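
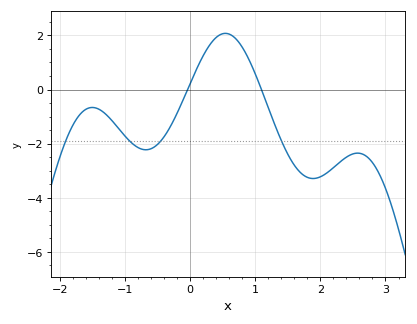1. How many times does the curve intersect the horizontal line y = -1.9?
4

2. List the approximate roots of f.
0, 1.1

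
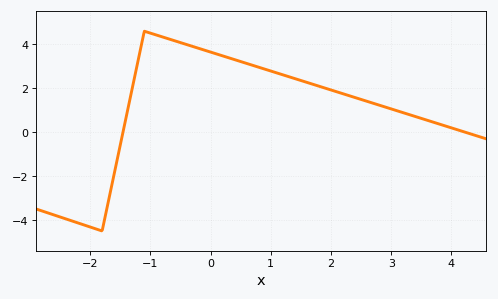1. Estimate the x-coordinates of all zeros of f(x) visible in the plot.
-1.45, 4.23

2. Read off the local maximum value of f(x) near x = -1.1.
4.6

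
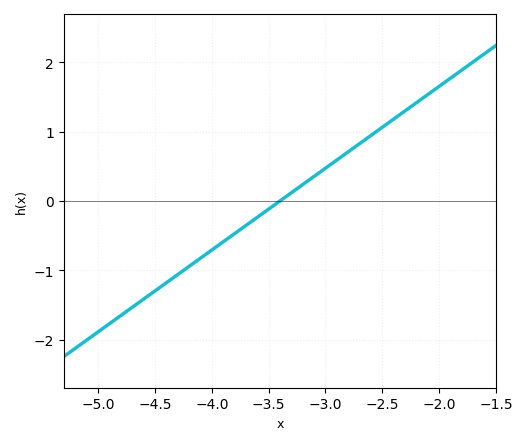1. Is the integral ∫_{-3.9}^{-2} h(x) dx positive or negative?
positive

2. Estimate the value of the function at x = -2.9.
0.59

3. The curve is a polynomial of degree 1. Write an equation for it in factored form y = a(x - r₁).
y = 1.18(x + 3.4)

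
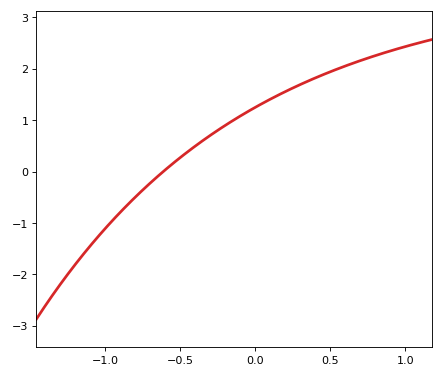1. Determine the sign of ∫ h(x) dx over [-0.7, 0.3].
positive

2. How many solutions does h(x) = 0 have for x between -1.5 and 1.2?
1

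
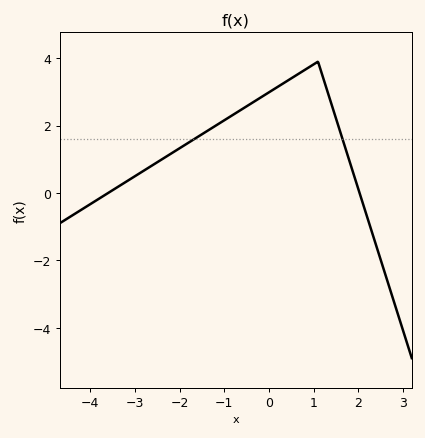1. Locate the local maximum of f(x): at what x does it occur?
1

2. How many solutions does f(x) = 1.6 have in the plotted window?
2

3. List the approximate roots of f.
-3.6, 2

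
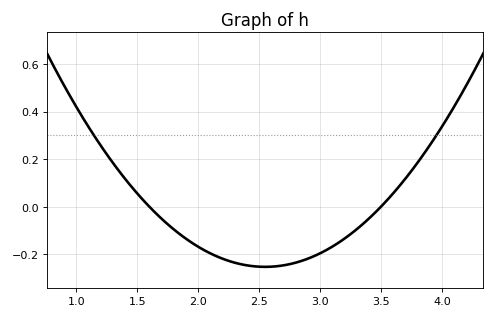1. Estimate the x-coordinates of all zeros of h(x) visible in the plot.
1.6, 3.5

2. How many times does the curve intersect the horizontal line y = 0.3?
2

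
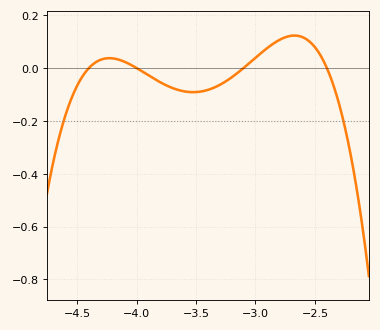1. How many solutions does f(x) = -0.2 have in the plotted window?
2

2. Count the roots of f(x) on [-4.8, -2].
4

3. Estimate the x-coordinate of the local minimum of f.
-3.5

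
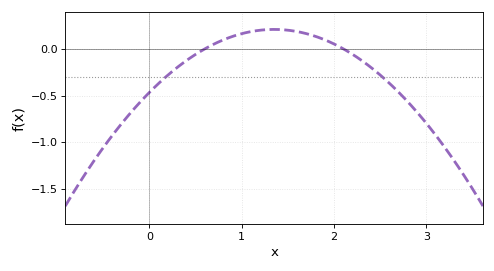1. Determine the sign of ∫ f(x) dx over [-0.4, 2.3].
negative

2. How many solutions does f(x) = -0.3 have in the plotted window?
2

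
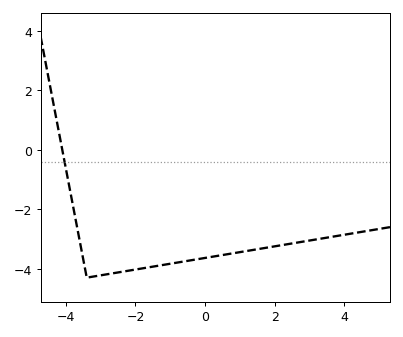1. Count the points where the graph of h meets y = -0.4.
1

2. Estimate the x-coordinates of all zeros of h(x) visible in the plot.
-4.2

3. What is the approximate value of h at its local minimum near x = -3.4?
-4.2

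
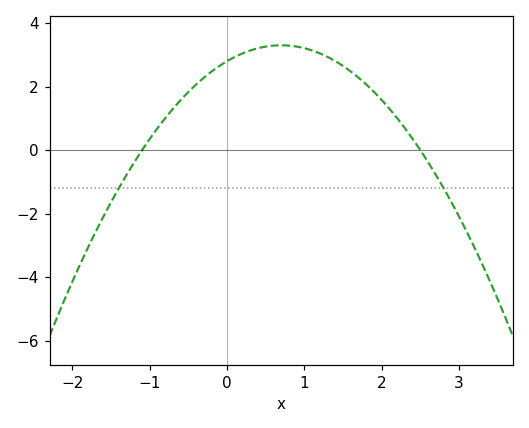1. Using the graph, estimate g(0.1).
2.94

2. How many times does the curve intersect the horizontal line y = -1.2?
2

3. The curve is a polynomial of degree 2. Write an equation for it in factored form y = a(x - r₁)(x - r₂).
y = -1.02(x + 1.1)(x - 2.5)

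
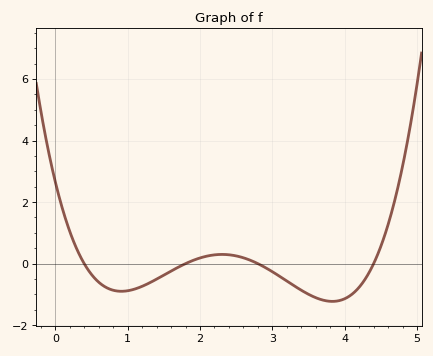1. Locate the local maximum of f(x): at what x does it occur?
2.3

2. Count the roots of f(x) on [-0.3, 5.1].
4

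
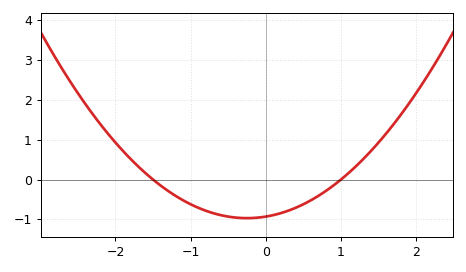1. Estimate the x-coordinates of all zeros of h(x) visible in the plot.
-1.5, 1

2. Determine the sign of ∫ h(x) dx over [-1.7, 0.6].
negative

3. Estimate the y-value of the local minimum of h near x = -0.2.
-0.969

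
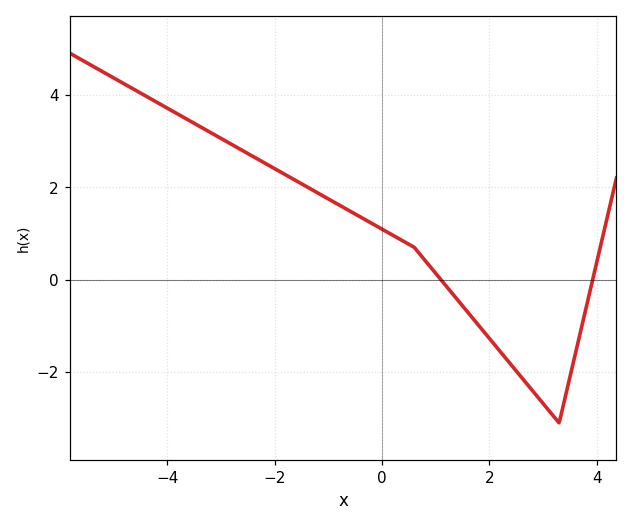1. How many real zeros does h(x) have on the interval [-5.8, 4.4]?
2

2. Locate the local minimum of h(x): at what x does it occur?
3.3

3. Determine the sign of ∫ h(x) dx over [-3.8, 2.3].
positive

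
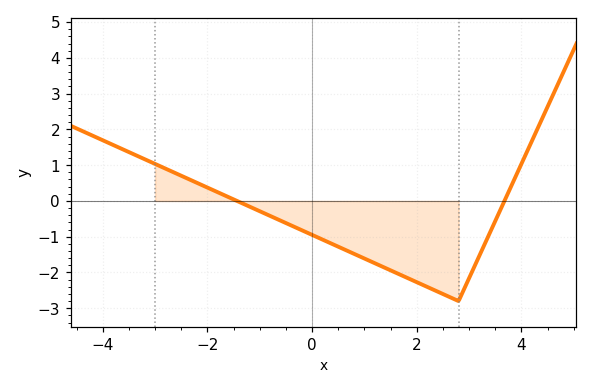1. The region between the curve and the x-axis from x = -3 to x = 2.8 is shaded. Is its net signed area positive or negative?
negative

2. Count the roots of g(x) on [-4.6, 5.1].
2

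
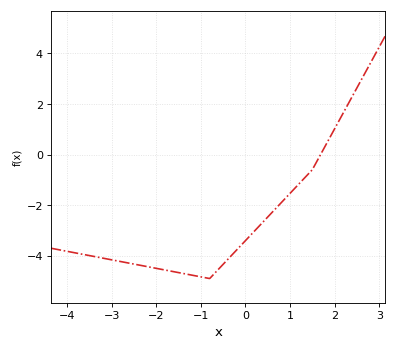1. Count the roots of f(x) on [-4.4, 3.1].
1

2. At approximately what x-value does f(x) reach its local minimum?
-0.8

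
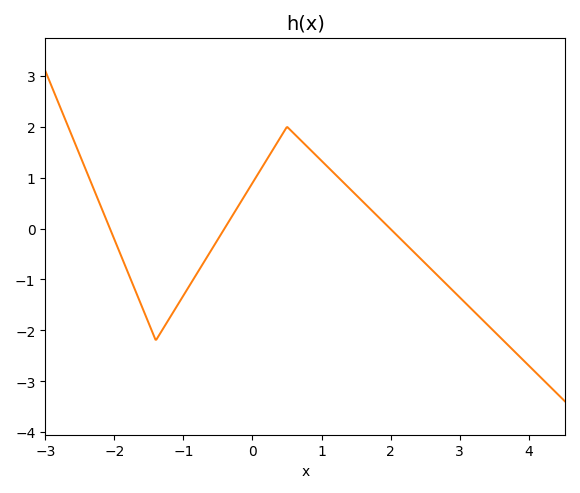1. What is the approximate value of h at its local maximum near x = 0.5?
2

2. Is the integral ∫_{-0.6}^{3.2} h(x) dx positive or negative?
positive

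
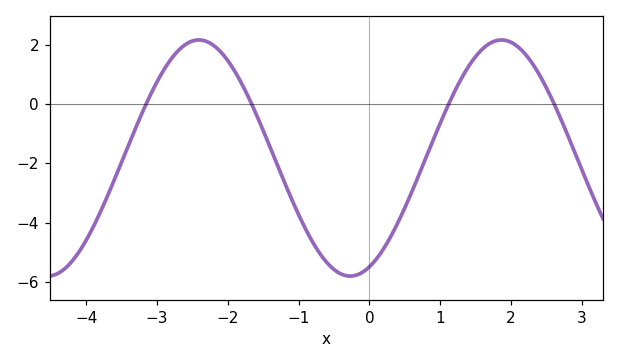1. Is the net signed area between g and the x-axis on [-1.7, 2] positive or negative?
negative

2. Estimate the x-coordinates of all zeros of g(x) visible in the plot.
-3.2, -1.6, 1.2, 2.6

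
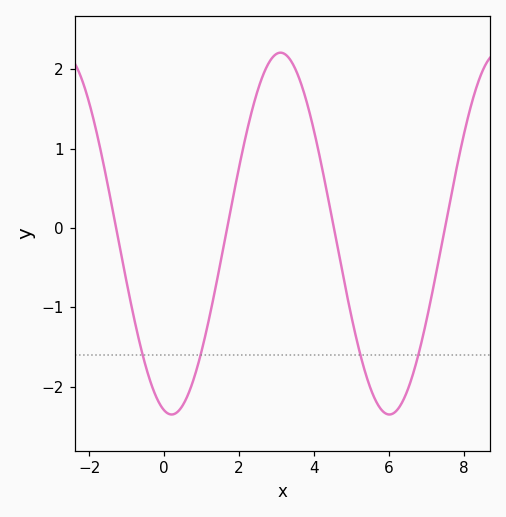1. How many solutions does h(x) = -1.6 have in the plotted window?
4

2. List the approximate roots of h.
-1.29, 1.68, 4.53, 7.5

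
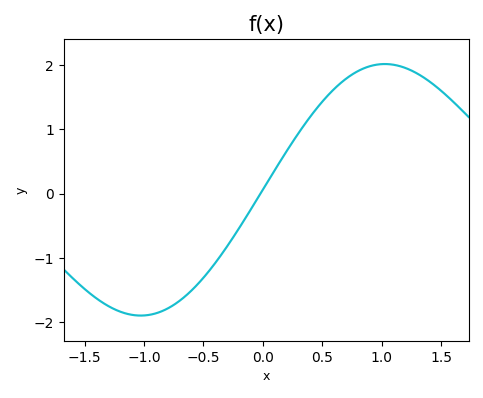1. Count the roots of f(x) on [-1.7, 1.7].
1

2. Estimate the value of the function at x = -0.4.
-1.1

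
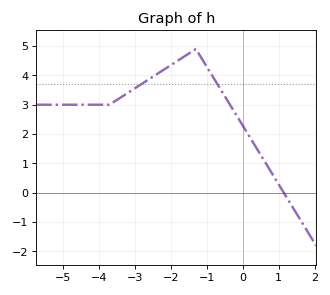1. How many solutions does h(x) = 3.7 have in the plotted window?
2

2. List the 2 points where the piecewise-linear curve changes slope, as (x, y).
(-3.7, 3); (-1.3, 4.9)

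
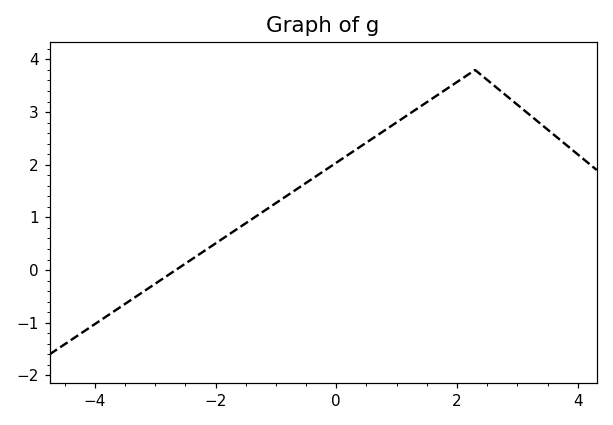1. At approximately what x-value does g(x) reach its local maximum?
2.2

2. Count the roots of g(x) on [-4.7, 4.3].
1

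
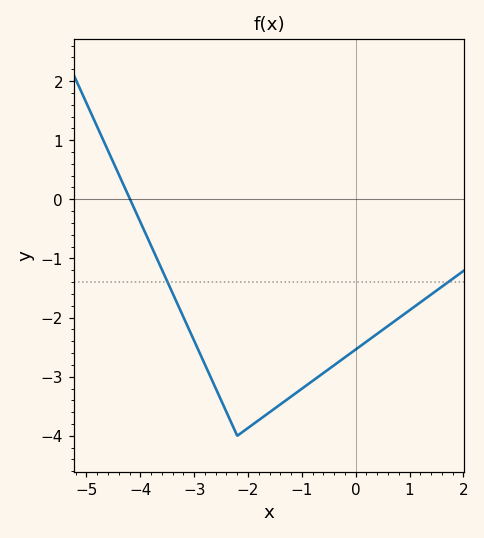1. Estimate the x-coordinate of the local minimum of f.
-2.2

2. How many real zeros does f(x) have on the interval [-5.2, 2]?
1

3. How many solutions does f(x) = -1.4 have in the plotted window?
2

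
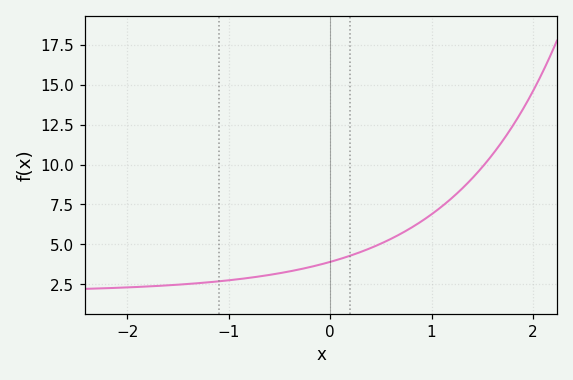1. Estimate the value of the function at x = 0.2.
4.29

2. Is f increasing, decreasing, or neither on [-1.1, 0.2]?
increasing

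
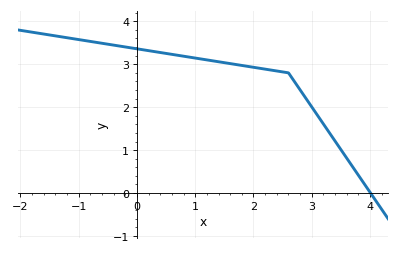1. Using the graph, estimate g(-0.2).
3.4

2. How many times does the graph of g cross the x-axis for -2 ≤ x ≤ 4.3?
1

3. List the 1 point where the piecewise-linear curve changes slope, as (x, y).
(2.6, 2.8)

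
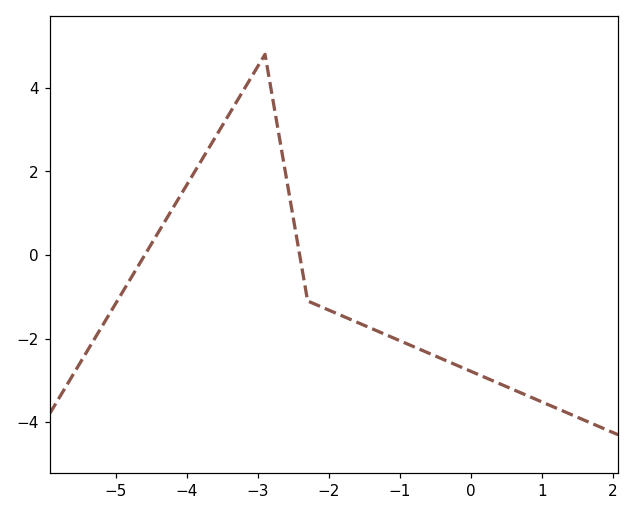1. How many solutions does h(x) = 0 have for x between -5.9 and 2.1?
2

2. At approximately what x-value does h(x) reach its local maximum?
-2.9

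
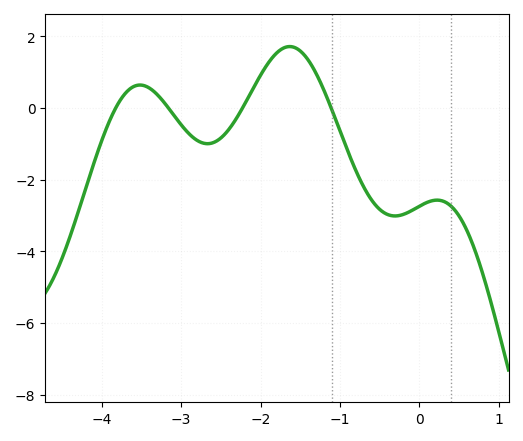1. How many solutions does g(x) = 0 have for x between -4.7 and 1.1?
4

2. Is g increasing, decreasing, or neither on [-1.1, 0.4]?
neither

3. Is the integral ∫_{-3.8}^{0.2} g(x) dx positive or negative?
negative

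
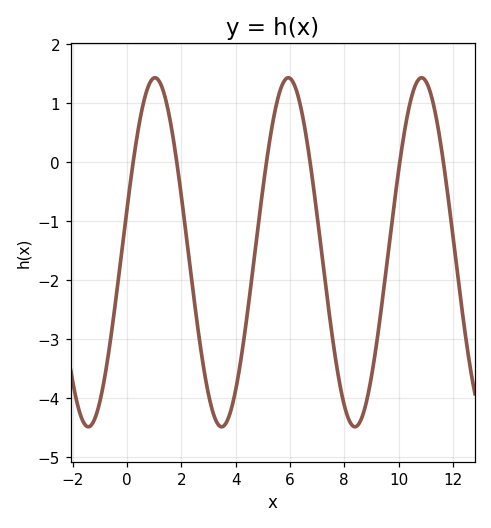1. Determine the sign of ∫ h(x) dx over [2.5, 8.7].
negative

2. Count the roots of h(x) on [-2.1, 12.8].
6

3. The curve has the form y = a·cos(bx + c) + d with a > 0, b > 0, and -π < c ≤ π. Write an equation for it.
y = 2.96cos(1.3x - 1.3) - 1.53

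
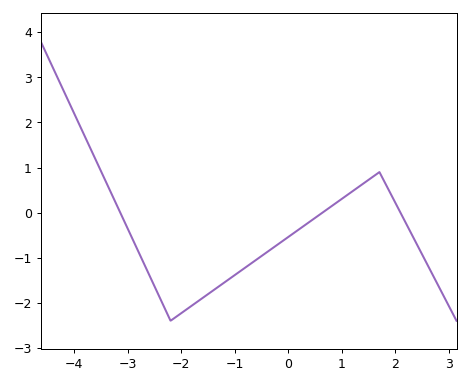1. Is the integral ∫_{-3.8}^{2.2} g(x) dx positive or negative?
negative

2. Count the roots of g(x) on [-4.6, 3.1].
3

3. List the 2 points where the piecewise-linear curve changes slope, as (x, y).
(-2.2, -2.4); (1.7, 0.9)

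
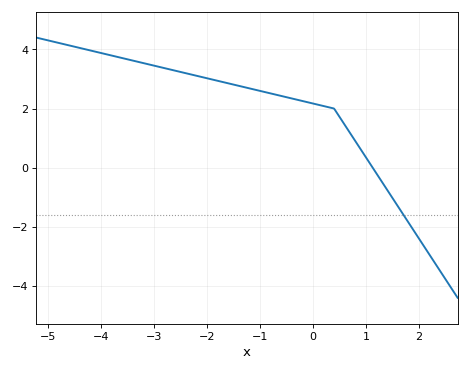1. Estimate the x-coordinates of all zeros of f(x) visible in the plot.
1.13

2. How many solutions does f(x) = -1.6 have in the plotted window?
1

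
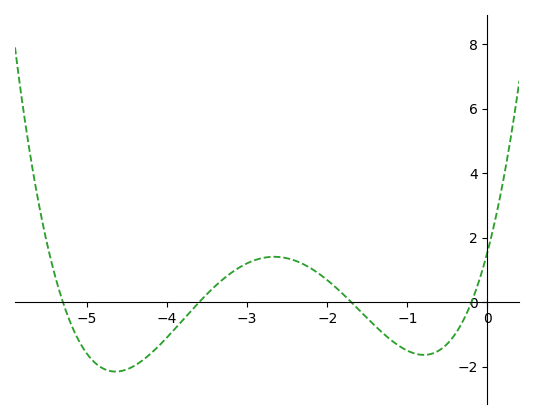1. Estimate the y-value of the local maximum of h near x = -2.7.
1.41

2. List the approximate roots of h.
-5.3, -3.6, -1.7, -0.2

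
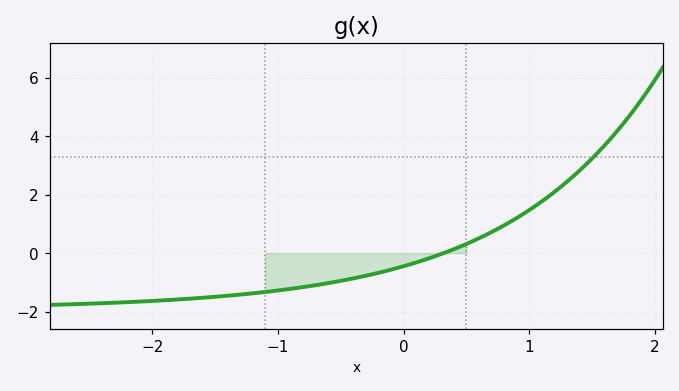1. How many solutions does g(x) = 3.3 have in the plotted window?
1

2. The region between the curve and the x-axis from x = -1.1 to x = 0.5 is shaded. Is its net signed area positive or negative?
negative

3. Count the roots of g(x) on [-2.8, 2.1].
1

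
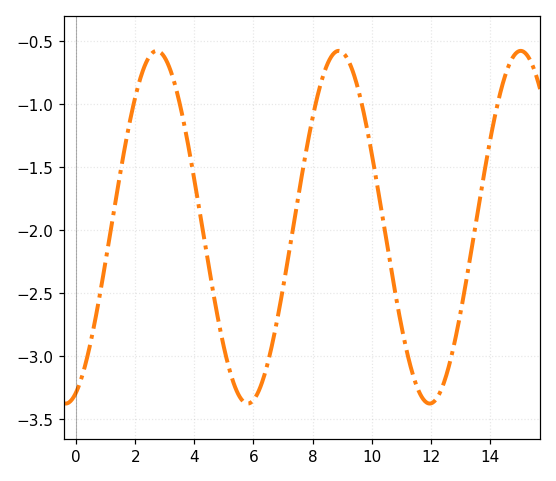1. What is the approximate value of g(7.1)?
-2.33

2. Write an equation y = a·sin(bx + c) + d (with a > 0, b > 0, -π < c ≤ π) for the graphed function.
y = 1.4sin(1.02x - 1.21) - 1.98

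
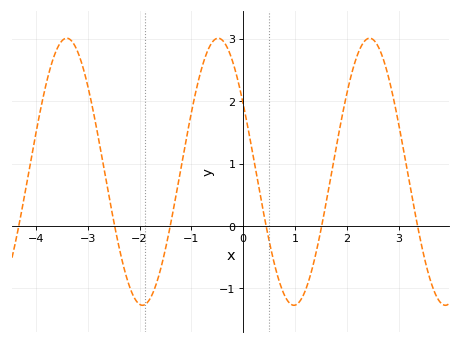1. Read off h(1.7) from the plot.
0.831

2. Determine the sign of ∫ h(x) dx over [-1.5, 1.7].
positive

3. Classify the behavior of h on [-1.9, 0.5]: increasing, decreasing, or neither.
neither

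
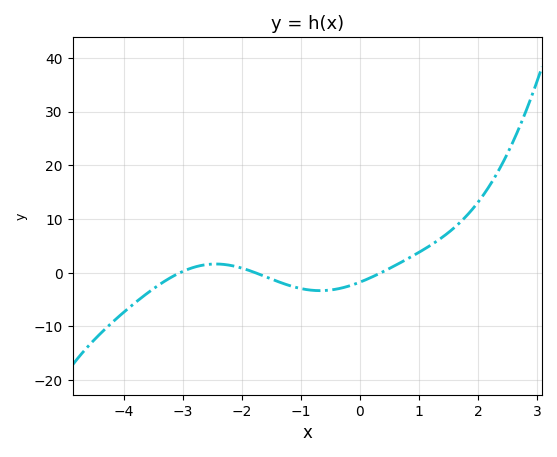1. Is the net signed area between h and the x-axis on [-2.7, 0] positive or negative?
negative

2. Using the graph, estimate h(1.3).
6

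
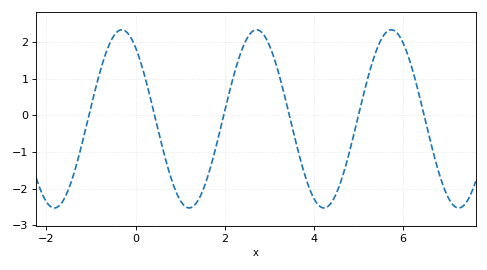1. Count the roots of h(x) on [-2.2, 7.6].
6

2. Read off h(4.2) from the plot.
-2.5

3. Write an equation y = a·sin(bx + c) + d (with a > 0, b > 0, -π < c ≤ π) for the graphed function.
y = 2.43sin(2.1x + 2.2) - 0.1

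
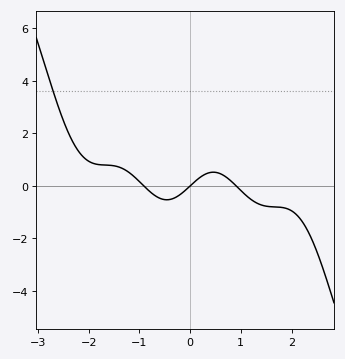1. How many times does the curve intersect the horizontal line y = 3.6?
1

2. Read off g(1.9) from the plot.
-0.856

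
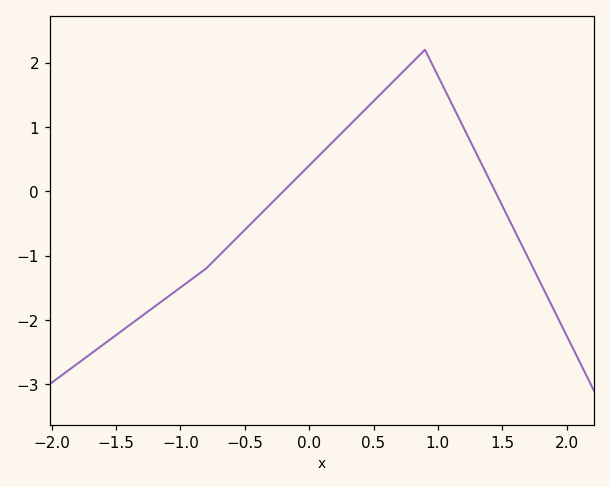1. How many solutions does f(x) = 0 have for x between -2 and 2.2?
2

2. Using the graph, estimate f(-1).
-1.5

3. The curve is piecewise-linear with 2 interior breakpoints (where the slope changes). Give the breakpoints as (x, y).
(-0.8, -1.2); (0.9, 2.2)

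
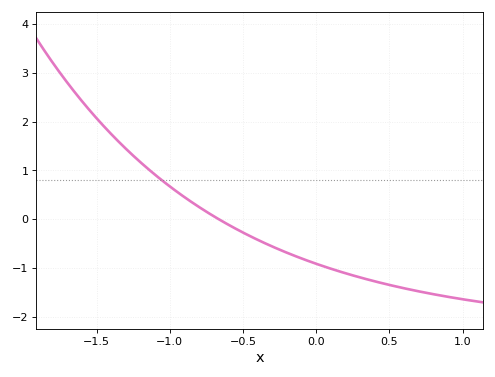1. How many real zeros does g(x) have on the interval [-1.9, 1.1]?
1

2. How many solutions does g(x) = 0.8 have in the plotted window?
1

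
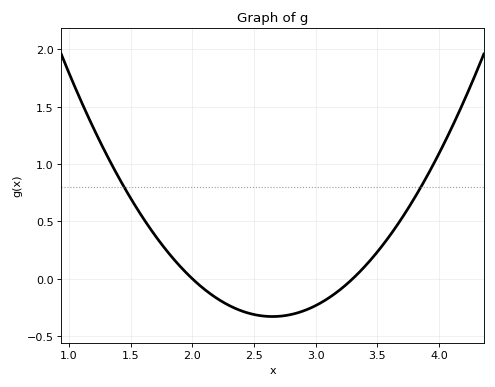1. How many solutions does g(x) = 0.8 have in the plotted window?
2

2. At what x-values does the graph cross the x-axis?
2, 3.3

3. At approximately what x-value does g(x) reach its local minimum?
2.65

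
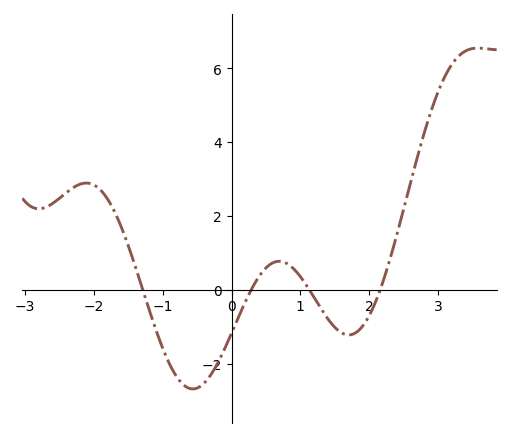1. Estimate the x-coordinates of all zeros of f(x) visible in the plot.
-1.3, 0.3, 1.1, 2.2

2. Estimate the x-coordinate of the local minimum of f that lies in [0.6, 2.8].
1.7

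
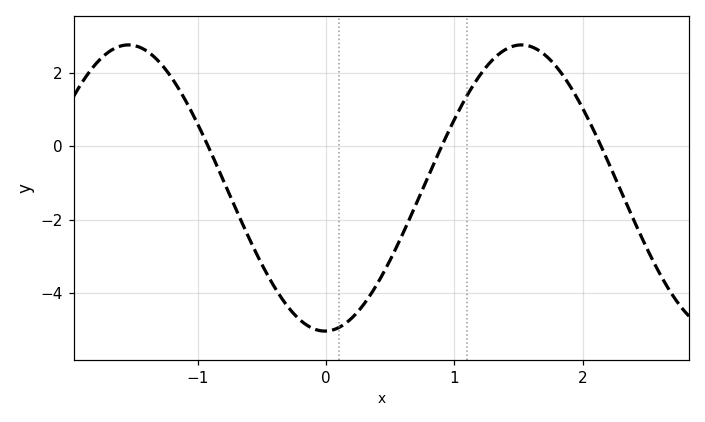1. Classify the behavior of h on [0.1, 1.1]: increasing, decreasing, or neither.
increasing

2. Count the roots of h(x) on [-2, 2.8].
3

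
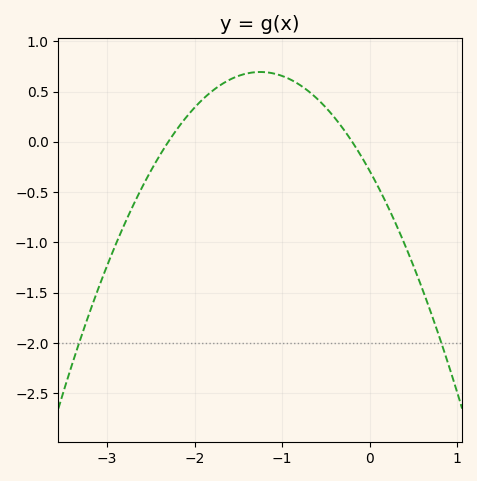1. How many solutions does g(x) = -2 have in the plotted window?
2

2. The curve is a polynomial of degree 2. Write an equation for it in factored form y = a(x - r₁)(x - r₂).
y = -0.63(x + 2.3)(x + 0.2)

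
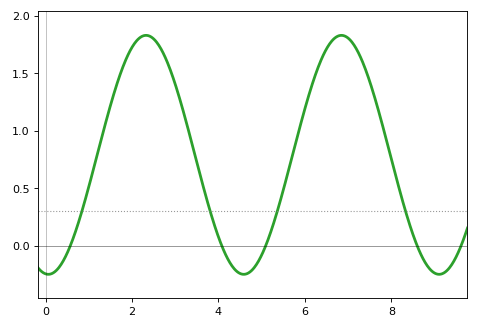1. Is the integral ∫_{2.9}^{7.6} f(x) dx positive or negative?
positive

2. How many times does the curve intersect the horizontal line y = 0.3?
4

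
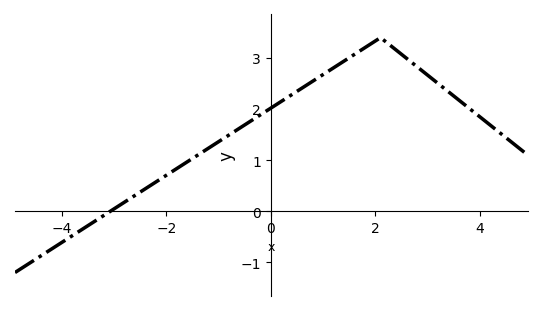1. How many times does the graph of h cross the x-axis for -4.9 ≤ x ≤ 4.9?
1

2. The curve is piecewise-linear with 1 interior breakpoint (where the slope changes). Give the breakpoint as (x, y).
(2.1, 3.4)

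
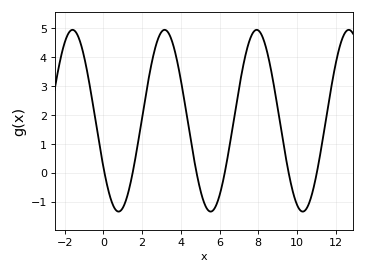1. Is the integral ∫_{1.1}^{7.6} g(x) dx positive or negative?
positive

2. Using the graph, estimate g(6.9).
2.5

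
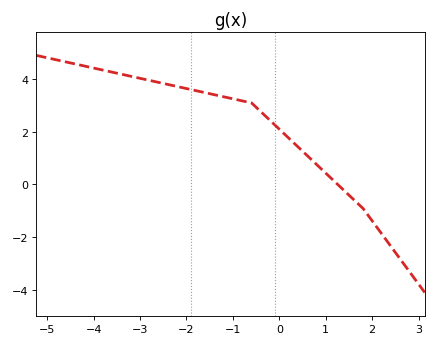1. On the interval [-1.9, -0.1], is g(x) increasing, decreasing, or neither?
decreasing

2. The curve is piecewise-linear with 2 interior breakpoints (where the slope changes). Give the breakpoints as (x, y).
(-0.6, 3.1); (1.8, -0.9)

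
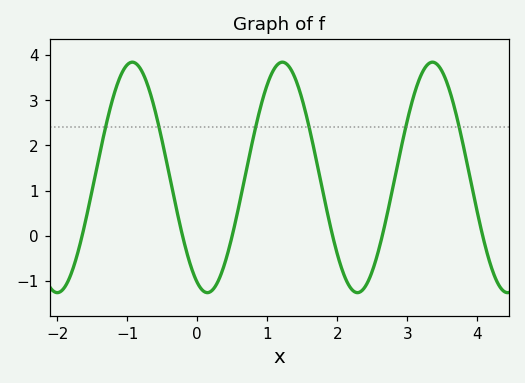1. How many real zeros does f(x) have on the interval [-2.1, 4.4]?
6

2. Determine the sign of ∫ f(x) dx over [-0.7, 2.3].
positive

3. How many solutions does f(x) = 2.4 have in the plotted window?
6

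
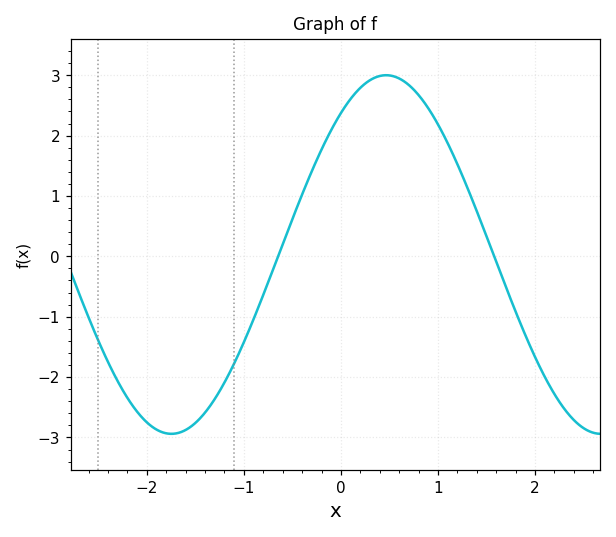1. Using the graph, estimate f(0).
2.4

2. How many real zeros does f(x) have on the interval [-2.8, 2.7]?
2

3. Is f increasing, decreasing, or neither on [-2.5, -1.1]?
neither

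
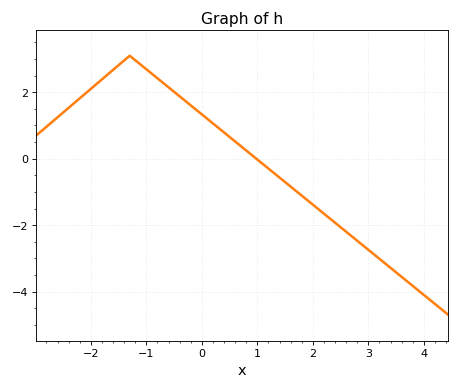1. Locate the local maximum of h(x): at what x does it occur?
-1.3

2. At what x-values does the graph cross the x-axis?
0.982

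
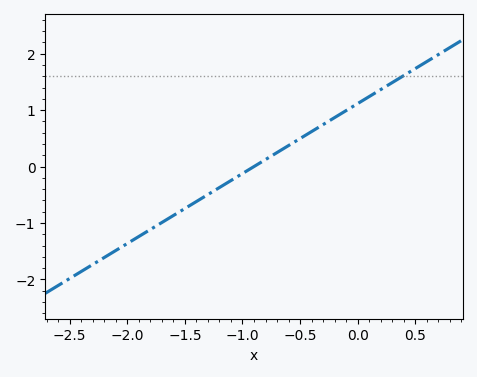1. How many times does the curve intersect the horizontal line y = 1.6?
1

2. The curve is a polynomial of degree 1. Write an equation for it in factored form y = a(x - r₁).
y = 1.24(x + 0.9)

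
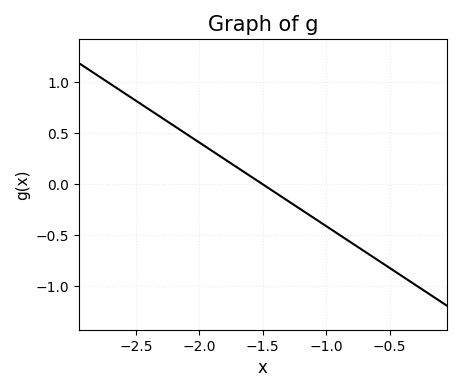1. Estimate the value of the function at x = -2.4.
0.75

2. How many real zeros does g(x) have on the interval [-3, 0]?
1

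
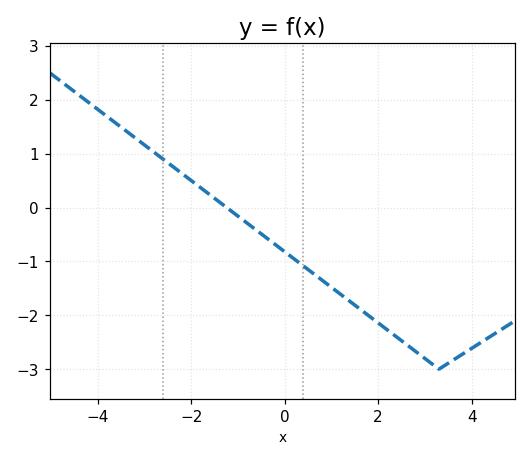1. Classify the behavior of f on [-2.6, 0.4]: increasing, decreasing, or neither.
decreasing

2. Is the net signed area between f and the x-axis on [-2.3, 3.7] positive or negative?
negative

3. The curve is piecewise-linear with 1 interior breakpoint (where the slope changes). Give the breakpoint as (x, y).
(3.3, -3)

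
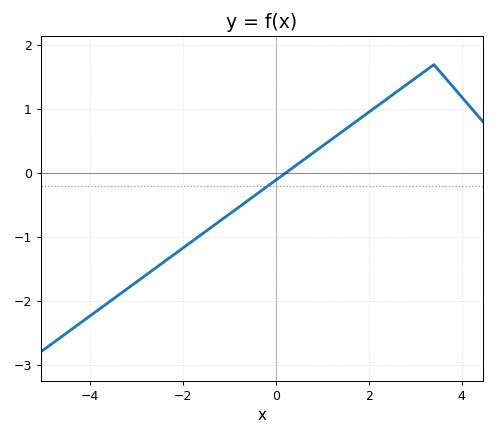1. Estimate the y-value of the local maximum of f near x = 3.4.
1.7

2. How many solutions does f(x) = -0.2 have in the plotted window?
1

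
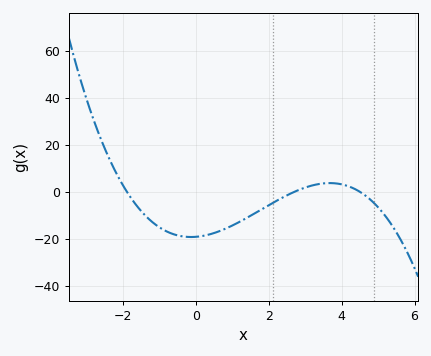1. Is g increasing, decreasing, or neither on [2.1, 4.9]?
neither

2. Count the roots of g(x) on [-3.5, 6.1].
3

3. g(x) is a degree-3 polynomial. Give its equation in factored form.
y = -0.83(x + 1.9)(x - 2.7)(x - 4.5)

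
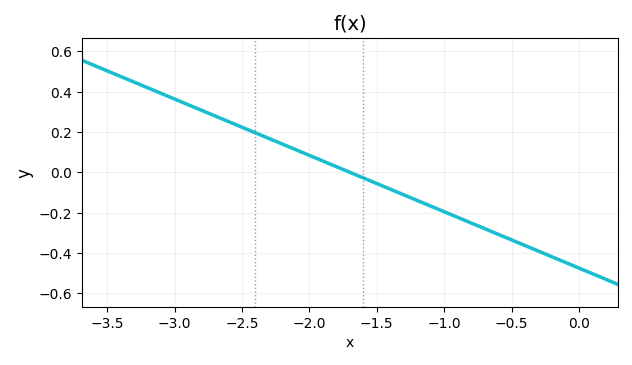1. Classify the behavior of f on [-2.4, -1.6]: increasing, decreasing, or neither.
decreasing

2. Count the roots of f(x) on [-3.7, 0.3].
1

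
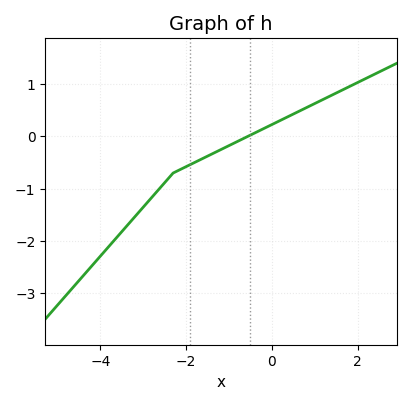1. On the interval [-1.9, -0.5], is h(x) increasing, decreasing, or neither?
increasing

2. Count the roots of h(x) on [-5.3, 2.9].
1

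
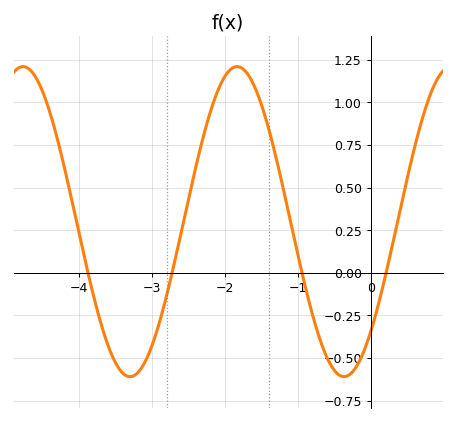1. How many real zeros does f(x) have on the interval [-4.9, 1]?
4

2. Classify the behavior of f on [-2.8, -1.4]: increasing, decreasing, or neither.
neither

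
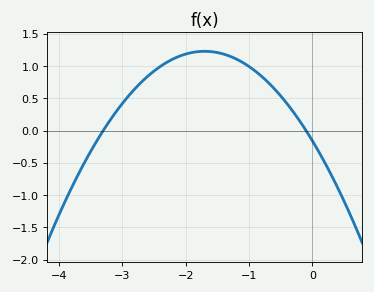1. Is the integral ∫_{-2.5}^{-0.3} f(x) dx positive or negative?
positive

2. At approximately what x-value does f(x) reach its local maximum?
-1.7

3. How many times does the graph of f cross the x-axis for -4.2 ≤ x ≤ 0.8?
2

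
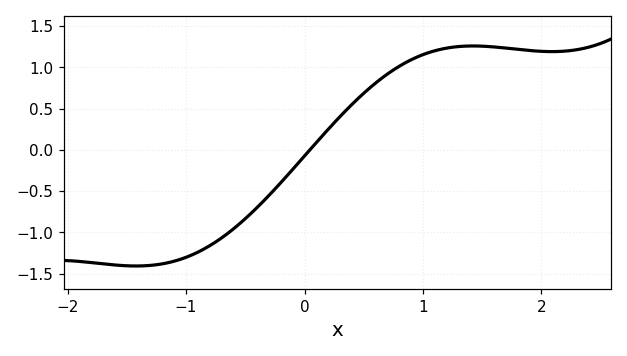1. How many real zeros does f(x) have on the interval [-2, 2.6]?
1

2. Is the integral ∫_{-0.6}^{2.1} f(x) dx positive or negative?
positive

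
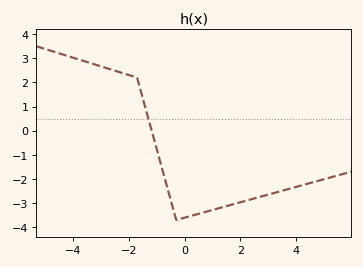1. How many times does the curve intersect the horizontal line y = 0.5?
1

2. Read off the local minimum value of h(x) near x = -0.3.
-3.7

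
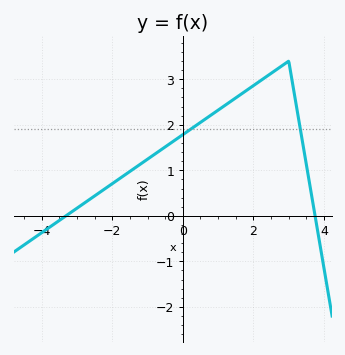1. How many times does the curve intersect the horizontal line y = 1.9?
2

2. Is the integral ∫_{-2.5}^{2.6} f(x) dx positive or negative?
positive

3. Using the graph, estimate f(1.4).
2.54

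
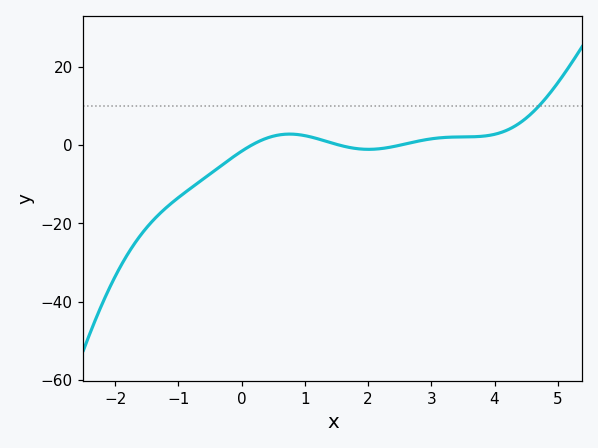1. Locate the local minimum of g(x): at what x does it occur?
2.01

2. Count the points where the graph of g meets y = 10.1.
1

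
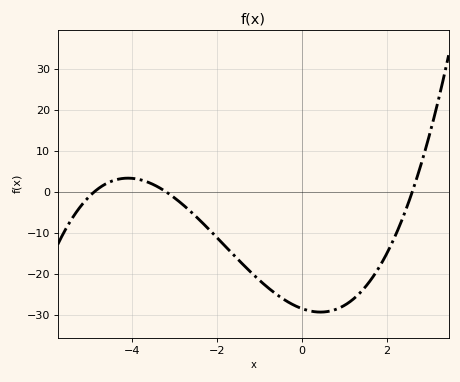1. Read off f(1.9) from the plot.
-17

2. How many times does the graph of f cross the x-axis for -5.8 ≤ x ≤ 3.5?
3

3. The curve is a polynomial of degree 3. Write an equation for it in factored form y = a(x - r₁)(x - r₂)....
y = 0.7(x + 4.9)(x + 3.2)(x - 2.6)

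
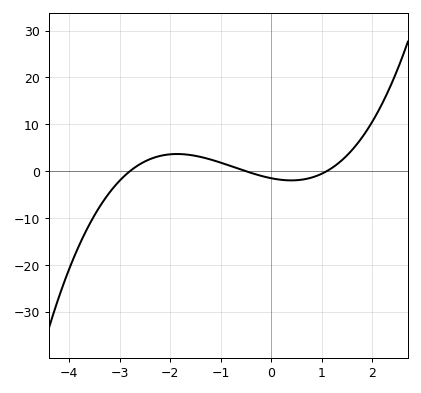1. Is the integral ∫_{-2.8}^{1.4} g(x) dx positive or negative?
positive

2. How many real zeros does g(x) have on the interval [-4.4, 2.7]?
3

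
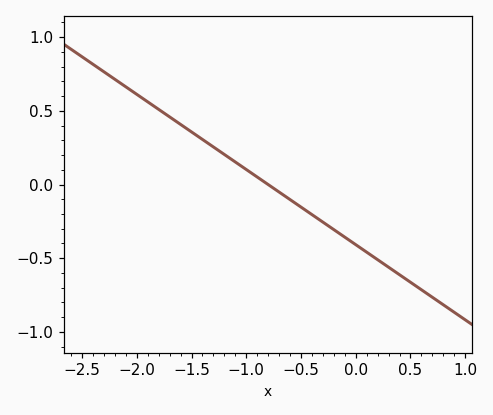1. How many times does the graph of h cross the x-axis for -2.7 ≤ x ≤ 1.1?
1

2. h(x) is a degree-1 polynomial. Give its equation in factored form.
y = -0.51(x + 0.8)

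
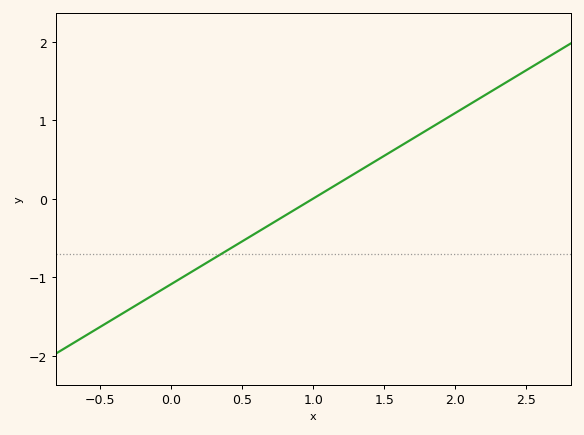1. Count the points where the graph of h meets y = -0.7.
1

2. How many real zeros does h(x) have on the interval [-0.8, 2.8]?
1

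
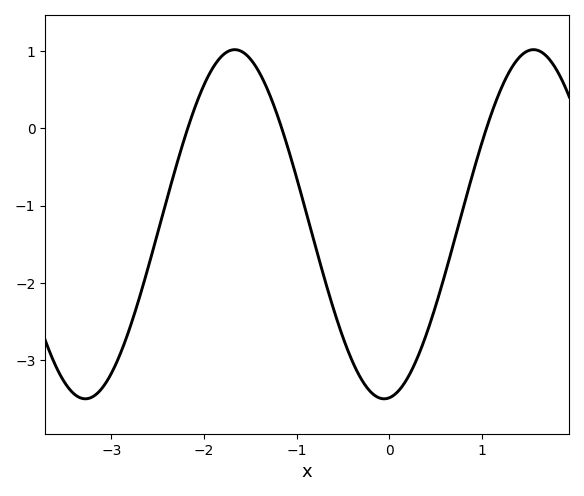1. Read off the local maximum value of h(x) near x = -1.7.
1.02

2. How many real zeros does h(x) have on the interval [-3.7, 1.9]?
3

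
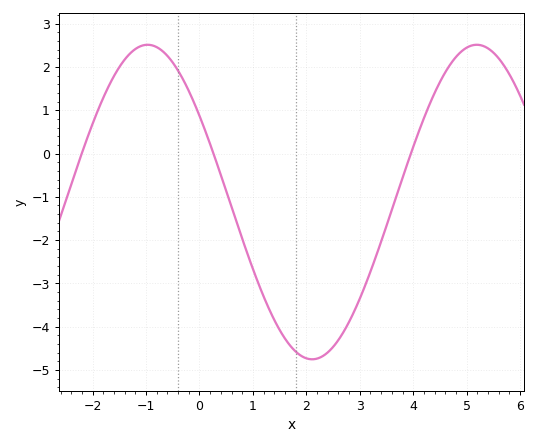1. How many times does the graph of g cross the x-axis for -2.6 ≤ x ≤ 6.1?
3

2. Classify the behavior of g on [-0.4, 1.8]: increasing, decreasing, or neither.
decreasing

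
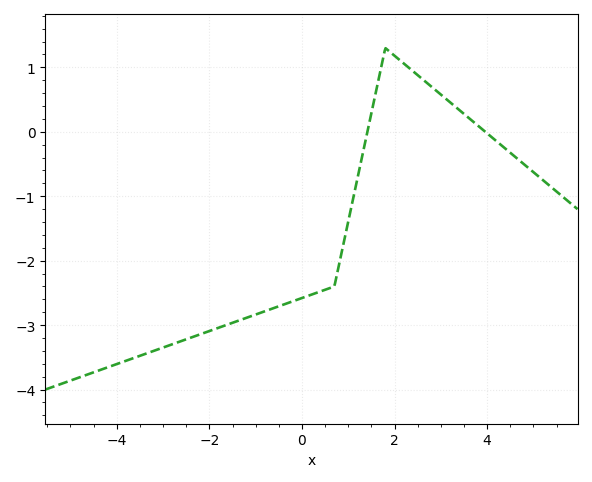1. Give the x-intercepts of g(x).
1.4, 4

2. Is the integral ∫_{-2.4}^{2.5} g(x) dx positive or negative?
negative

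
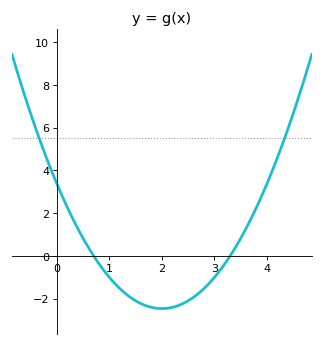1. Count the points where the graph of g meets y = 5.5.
2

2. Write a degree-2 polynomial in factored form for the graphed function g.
y = 1.46(x - 0.7)(x - 3.3)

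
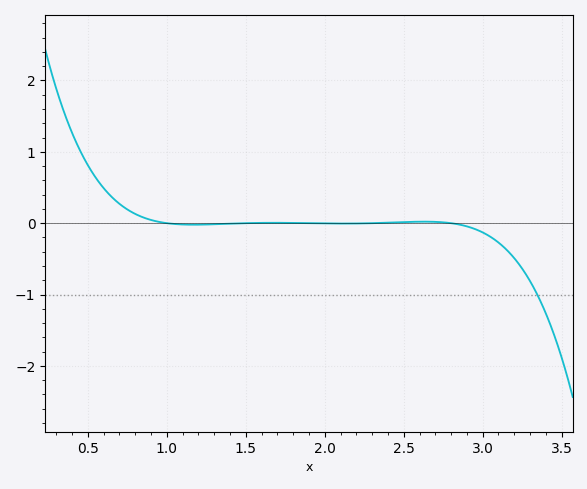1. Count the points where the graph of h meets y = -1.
1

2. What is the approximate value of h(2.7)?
0.018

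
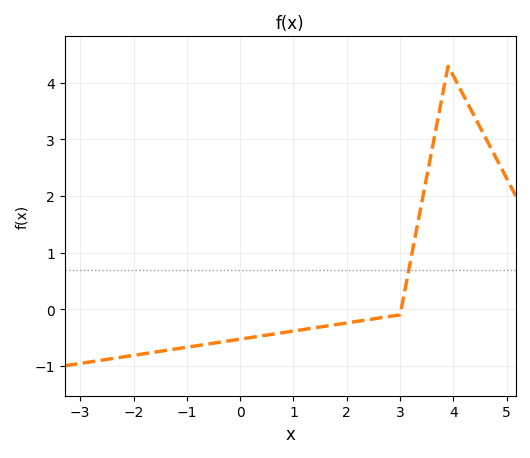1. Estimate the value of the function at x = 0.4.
-0.5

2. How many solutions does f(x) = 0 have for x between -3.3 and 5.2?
1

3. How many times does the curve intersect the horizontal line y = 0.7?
1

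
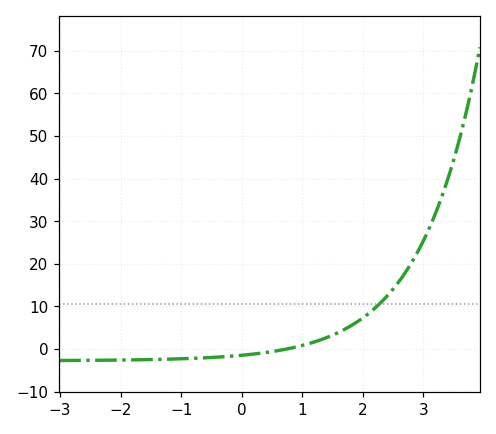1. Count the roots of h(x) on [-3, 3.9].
1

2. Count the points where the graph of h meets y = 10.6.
1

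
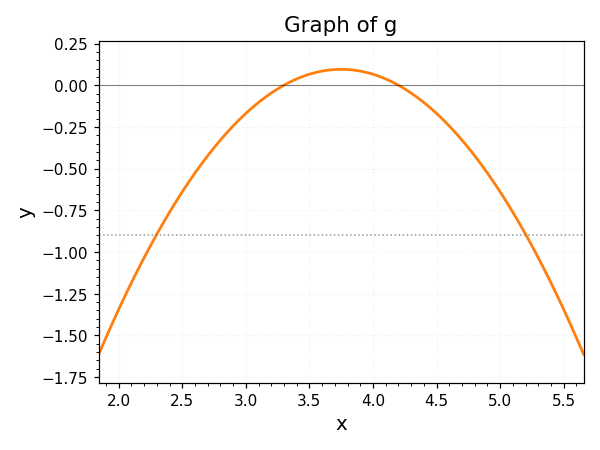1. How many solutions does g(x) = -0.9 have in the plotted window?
2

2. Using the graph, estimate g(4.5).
-0.16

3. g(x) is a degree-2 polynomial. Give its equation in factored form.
y = -0.47(x - 3.3)(x - 4.2)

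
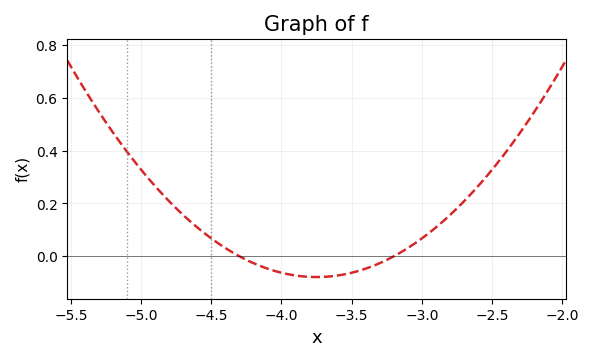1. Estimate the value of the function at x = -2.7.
0.2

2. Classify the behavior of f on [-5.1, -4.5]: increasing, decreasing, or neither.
decreasing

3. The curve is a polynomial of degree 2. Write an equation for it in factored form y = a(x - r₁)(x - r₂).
y = 0.26(x + 4.3)(x + 3.2)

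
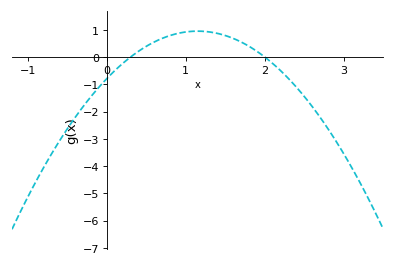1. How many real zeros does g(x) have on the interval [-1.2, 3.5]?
2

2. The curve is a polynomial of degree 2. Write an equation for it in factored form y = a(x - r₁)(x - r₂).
y = -1.32(x - 0.3)(x - 2)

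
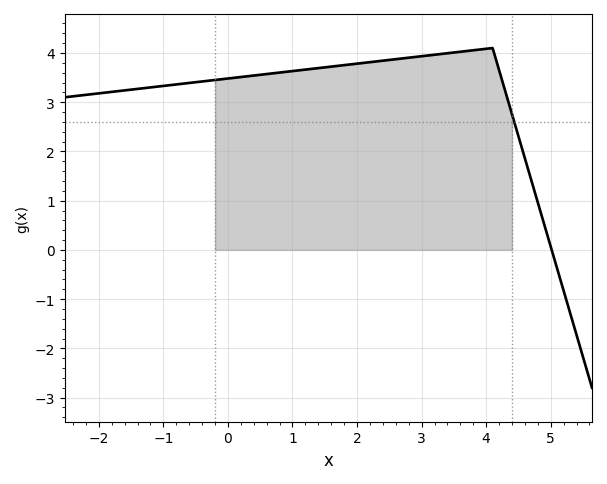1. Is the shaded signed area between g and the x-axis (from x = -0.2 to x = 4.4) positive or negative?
positive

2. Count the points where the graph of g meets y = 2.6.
1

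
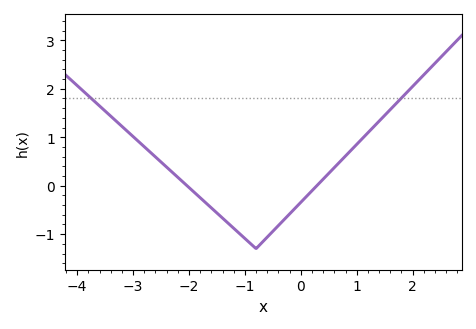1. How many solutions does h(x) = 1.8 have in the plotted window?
2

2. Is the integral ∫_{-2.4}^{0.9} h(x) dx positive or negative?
negative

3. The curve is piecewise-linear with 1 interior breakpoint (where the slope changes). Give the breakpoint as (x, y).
(-0.8, -1.3)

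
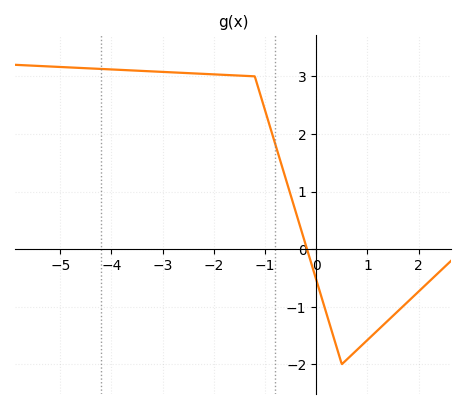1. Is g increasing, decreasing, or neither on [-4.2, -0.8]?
decreasing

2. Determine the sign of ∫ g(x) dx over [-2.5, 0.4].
positive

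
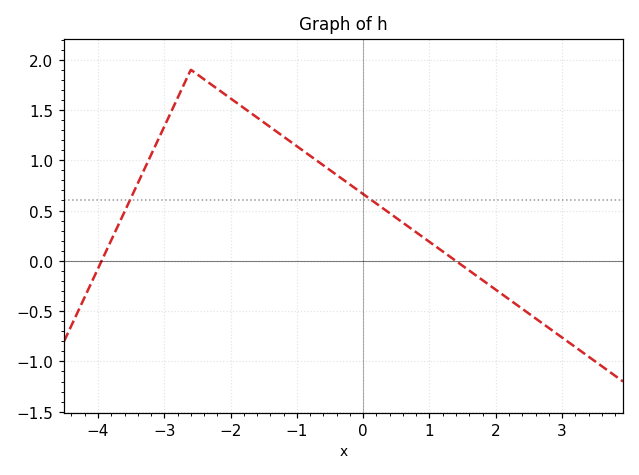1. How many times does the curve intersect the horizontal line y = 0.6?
2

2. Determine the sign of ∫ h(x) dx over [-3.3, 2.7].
positive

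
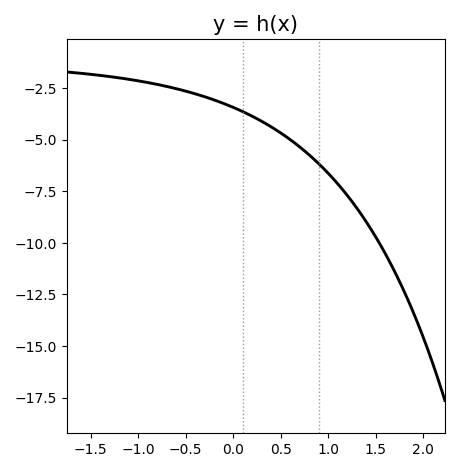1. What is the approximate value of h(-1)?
-2.15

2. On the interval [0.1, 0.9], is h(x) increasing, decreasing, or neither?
decreasing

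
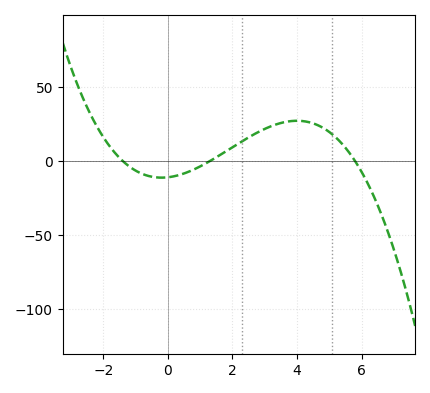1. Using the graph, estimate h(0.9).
-4.69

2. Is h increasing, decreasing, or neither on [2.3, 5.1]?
neither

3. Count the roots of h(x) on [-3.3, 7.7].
3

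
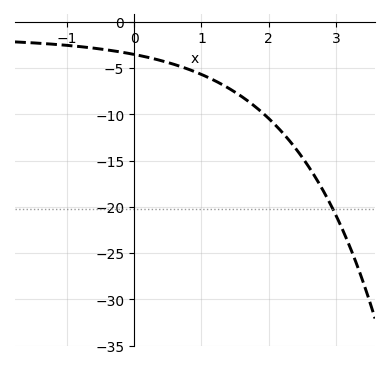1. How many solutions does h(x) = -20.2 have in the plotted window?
1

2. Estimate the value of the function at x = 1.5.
-7.6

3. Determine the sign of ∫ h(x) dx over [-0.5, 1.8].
negative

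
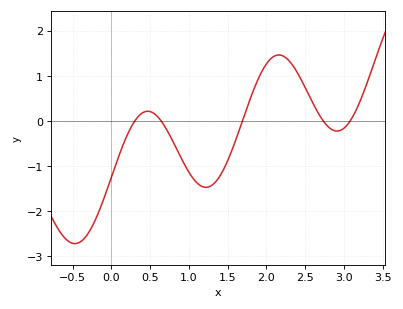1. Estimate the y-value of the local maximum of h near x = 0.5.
0.2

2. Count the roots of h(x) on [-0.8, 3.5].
5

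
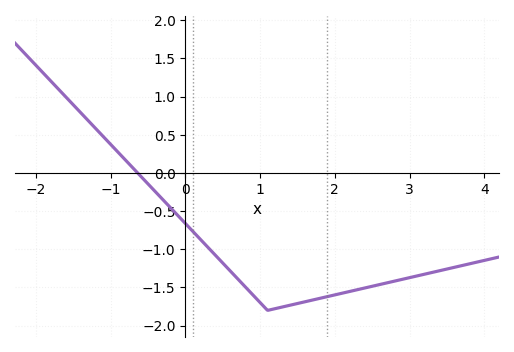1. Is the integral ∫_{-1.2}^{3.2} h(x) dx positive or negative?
negative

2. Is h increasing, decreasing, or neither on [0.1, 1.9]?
neither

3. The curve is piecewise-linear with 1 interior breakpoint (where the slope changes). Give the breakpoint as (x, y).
(1.1, -1.8)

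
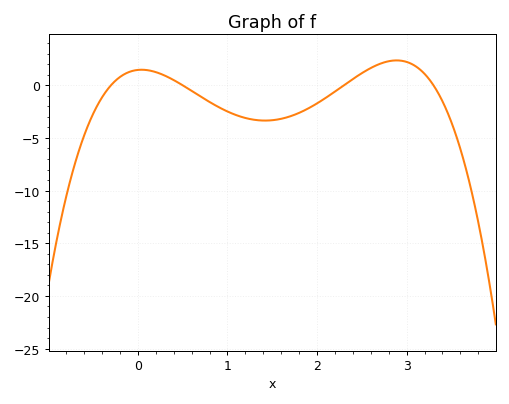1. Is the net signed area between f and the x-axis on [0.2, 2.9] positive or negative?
negative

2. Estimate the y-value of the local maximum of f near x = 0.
1.5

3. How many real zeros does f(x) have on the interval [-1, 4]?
4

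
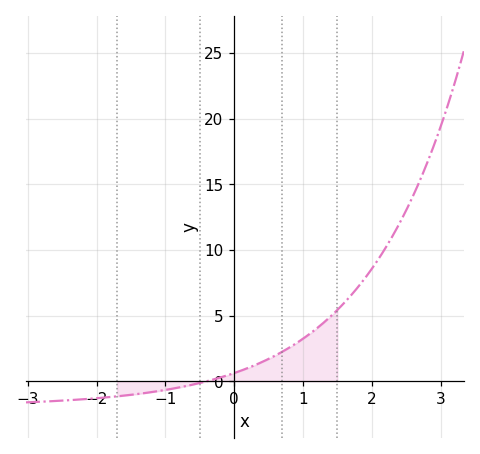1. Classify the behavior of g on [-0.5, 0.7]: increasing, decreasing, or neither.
increasing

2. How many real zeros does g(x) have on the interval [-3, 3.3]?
1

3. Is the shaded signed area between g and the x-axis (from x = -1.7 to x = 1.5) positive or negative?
positive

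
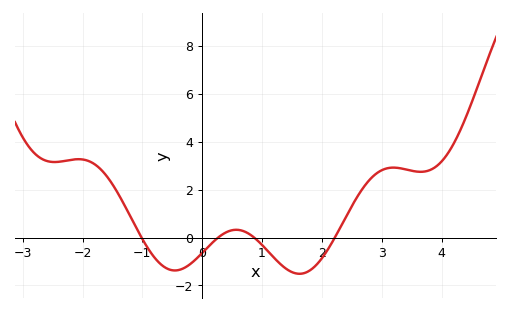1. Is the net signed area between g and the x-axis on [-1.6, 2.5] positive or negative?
negative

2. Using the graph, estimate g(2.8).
2.4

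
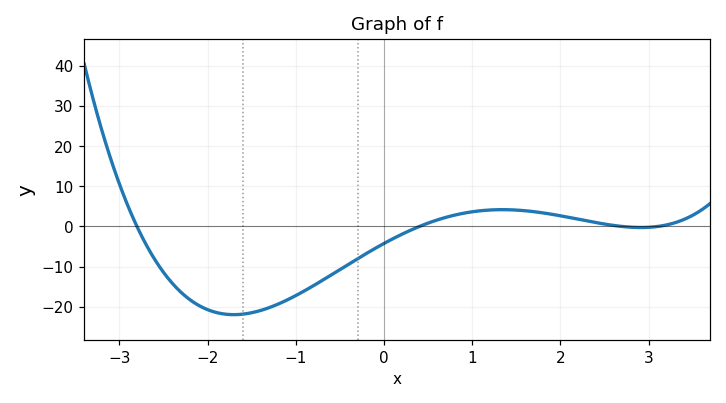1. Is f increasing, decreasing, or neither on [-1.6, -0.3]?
increasing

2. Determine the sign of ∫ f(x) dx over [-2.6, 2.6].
negative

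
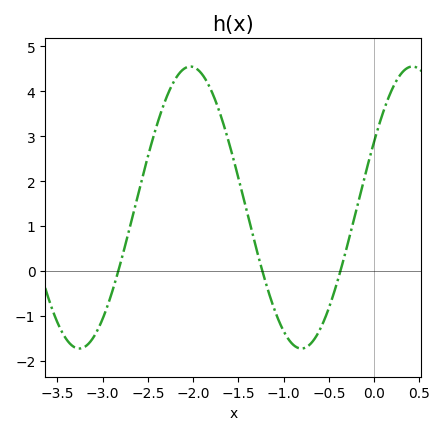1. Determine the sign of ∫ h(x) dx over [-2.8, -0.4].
positive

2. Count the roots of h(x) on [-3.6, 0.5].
3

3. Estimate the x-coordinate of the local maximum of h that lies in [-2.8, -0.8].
-2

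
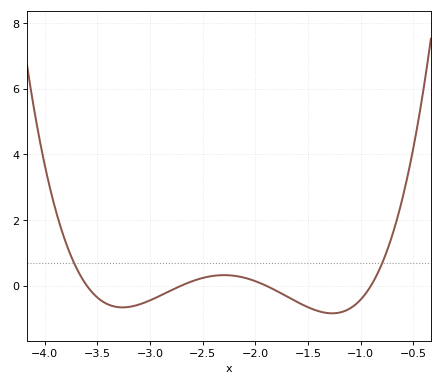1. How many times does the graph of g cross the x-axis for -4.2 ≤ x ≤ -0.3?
4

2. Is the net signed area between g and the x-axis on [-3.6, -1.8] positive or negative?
negative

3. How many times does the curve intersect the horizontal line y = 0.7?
2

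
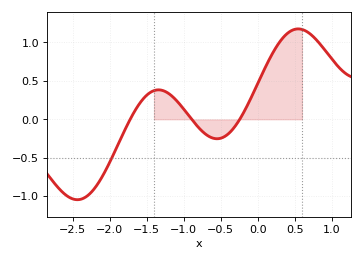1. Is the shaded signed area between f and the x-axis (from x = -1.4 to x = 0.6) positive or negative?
positive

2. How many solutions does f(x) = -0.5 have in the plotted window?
1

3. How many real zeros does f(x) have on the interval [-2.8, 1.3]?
3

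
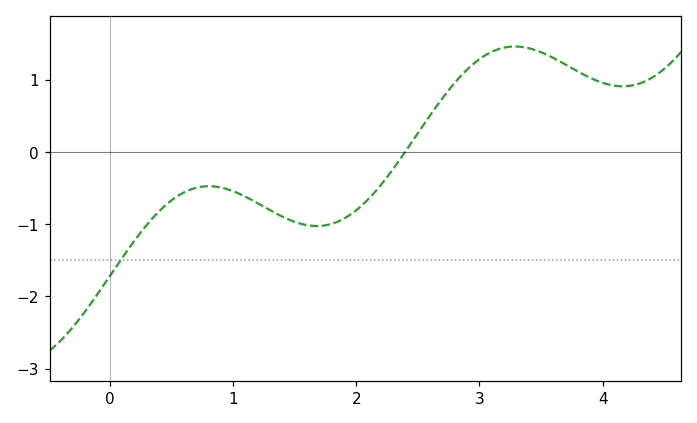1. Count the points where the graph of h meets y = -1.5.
1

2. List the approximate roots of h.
2.4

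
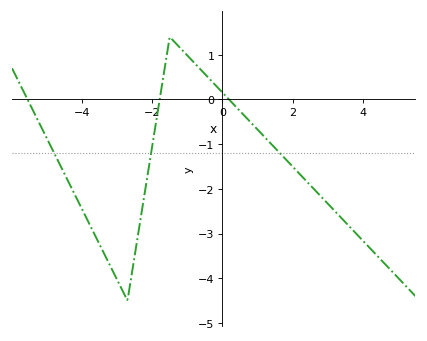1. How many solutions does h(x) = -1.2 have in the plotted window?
3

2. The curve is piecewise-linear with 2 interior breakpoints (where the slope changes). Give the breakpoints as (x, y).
(-2.7, -4.5); (-1.5, 1.4)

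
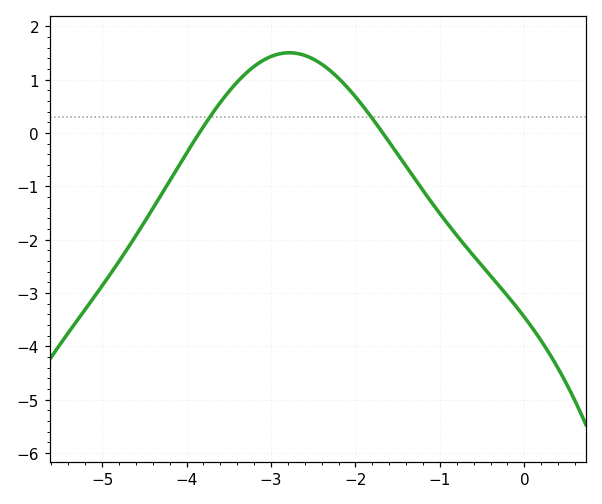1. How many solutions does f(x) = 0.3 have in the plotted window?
2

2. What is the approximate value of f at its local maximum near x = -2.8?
1.5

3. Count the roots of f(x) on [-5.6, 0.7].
2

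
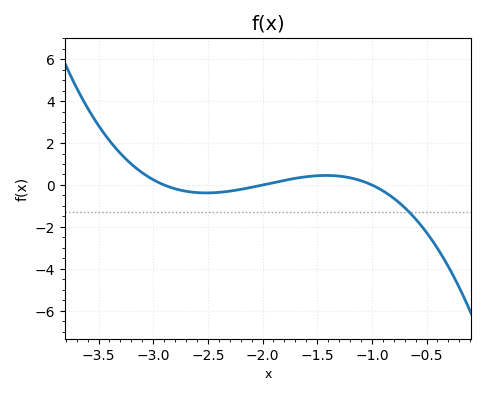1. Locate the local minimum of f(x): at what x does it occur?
-2.5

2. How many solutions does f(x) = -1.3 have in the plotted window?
1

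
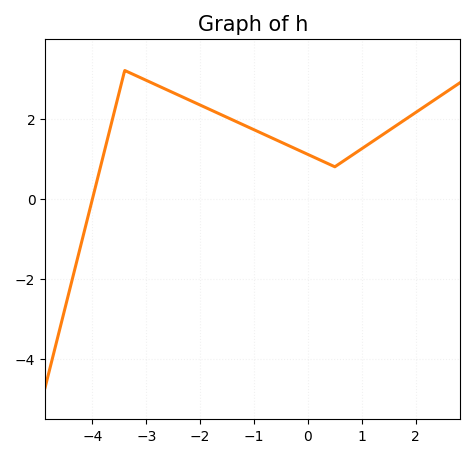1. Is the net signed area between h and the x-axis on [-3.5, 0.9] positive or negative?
positive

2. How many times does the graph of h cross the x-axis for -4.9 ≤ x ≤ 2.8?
1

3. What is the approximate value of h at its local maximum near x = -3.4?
3.2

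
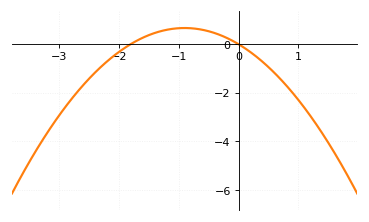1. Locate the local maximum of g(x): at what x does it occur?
-0.9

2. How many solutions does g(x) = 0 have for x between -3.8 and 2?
2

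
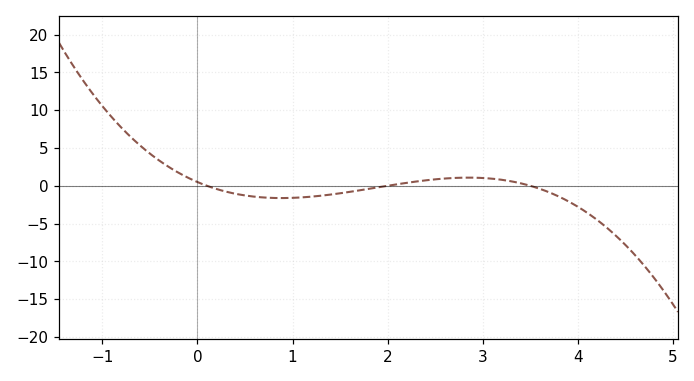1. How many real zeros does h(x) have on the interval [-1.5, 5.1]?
3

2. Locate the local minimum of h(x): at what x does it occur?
0.9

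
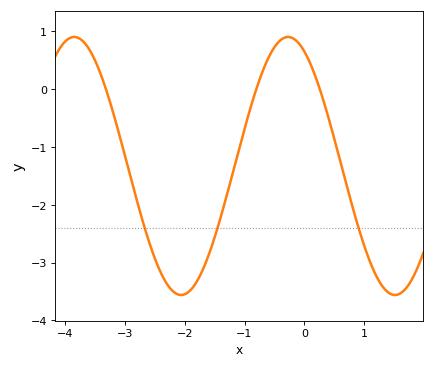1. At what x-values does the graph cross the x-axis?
-3.31, -0.803, 0.256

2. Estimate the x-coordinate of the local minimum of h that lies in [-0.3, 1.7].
1.51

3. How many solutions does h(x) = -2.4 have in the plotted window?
3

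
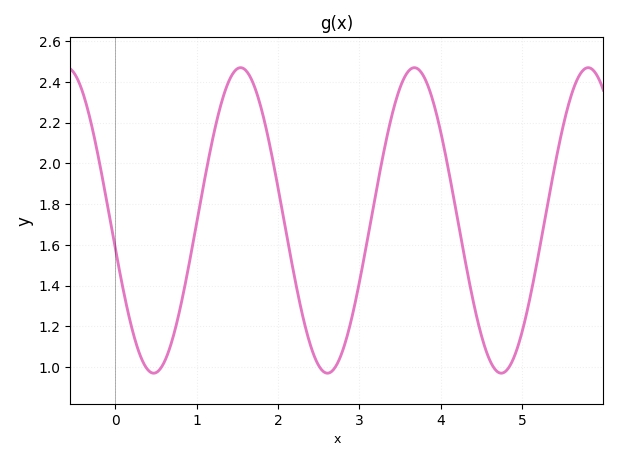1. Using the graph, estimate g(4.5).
1.16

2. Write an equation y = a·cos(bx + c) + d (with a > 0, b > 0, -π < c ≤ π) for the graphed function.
y = 0.75cos(2.94x + 1.76) + 1.72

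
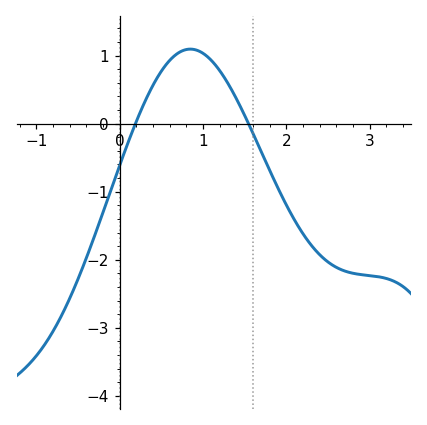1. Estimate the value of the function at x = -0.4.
-2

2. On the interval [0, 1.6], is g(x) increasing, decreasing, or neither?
neither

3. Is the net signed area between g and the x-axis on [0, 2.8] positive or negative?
negative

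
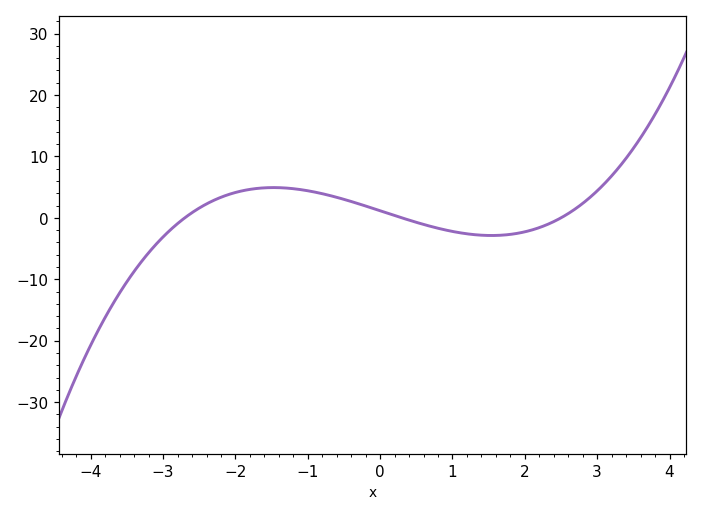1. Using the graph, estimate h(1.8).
-3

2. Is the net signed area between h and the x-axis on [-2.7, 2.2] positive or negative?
positive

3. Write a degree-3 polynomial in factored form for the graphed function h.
y = 0.57(x + 2.7)(x - 0.3)(x - 2.5)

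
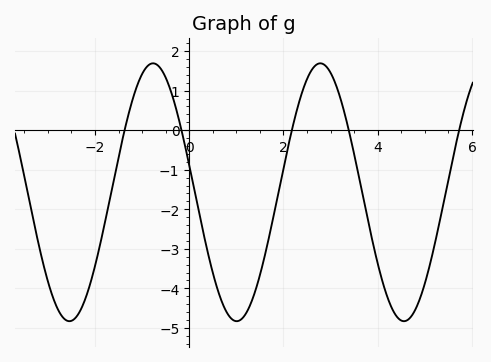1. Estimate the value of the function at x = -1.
1.4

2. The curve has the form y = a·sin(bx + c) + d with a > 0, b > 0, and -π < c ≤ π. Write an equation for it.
y = 3.26sin(1.8x + 2.9) - 1.57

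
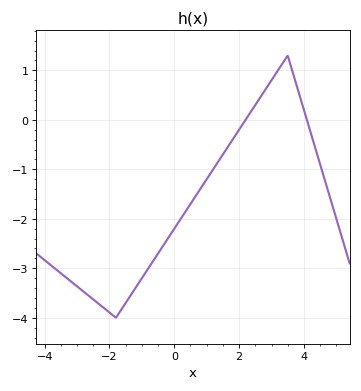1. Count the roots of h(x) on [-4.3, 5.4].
2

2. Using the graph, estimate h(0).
-2.2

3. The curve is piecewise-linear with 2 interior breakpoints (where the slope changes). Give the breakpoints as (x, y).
(-1.8, -4); (3.5, 1.3)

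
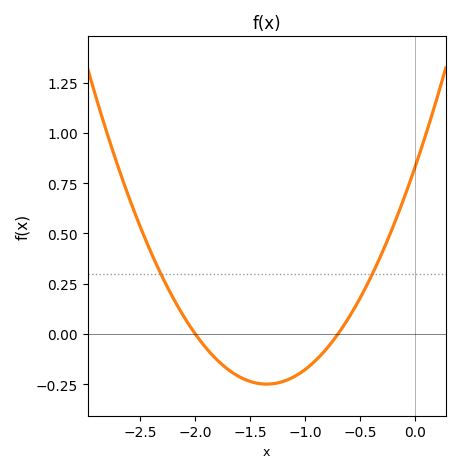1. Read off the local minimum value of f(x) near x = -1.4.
-0.24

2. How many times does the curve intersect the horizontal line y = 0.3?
2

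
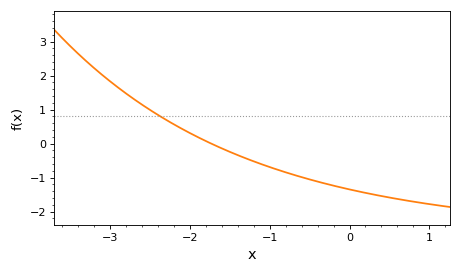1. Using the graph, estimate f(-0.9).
-0.8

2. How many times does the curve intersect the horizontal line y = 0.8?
1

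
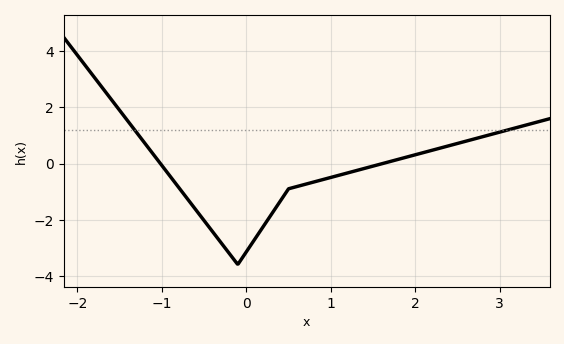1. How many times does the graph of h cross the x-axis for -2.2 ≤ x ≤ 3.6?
2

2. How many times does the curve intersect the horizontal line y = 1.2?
2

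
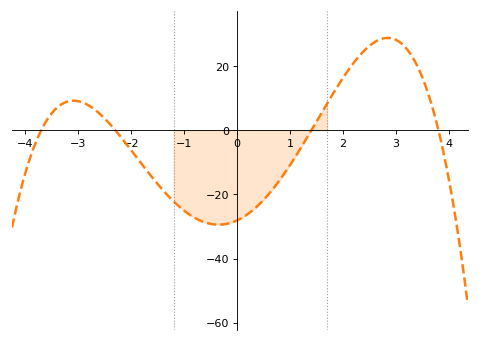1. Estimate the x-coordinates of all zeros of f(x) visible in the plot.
-3.7, -2.3, 1.4, 3.8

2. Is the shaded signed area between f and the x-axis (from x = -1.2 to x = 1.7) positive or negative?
negative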